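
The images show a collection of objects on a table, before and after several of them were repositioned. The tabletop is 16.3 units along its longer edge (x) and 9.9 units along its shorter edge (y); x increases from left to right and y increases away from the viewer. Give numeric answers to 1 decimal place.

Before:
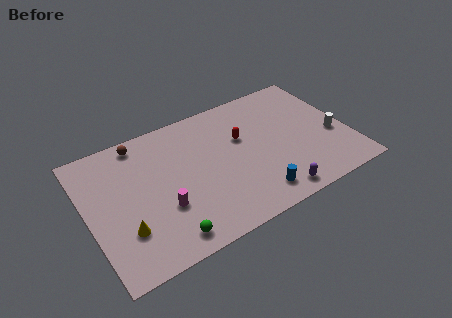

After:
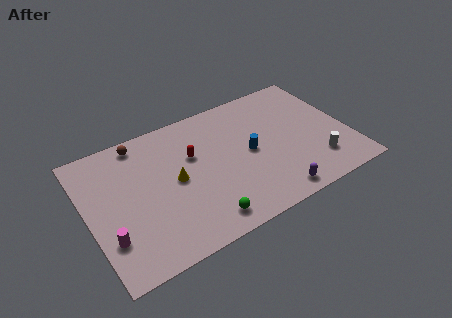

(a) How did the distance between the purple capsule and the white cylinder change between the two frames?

-1.9

The distance was about 5.1 in the first image and 3.2 in the second, so they moved 1.9 units closer together.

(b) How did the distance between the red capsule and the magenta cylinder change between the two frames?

+0.6

Before: roughly 6.1 units apart; after: 6.7. That's 0.6 units further apart.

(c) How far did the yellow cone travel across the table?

4.0

The yellow cone was near (2.0, 2.9) before and (5.4, 5.0) after, so it travelled √(3.4² + 2.1²) ≈ 4.0 units.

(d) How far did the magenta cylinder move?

3.5

The magenta cylinder was near (4.4, 3.4) before and (1.0, 2.8) after, so it travelled √(3.4² + 0.6²) ≈ 3.5 units.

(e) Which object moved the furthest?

the yellow cone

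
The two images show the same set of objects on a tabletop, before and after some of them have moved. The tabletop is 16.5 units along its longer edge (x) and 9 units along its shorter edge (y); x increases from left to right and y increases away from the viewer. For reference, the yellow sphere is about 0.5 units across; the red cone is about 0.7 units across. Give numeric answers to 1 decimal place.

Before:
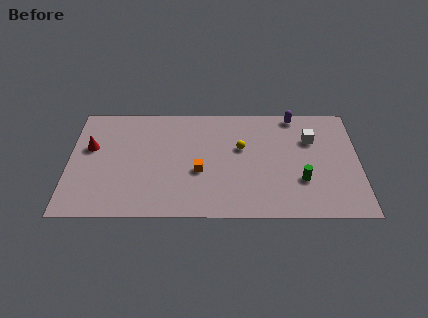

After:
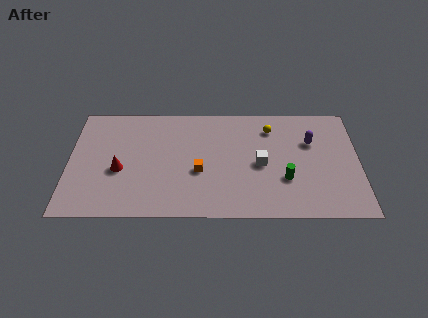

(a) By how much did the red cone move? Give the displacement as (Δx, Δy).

(1.7, -1.8)

The red cone was at about (1.2, 5.5) and moved to about (2.9, 3.7).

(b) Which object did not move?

the orange cube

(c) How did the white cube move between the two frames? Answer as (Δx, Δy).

(-2.9, -2.0)

The white cube started near (13.8, 6.2) and ended near (10.9, 4.2).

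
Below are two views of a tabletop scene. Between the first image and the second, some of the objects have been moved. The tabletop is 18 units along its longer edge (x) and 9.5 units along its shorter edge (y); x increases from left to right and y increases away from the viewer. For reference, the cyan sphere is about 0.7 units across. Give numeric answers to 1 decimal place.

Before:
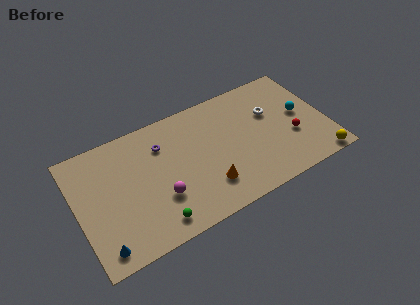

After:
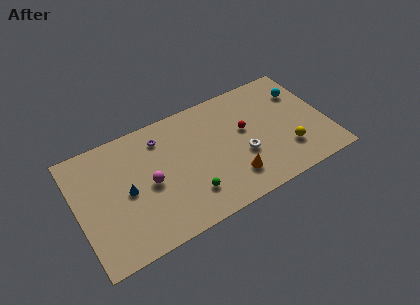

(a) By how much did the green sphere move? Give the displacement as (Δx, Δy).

(2.6, 0.9)

From the two frames, the green sphere sits at roughly (5.1, 1.4) before and (7.7, 2.3) after.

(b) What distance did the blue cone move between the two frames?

4.0

From (1.3, 1.3) to (3.5, 4.6), the blue cone covered √(2.2² + 3.3²) ≈ 4.0 units.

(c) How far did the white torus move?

3.5

The white torus moved from about (14.2, 6.1) to (11.8, 3.6), a distance of √(2.4² + 2.5²) ≈ 3.5.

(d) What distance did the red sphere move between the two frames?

3.8

From (15.4, 3.5) to (12.2, 5.5), the red sphere covered √(3.2² + 2.0²) ≈ 3.8 units.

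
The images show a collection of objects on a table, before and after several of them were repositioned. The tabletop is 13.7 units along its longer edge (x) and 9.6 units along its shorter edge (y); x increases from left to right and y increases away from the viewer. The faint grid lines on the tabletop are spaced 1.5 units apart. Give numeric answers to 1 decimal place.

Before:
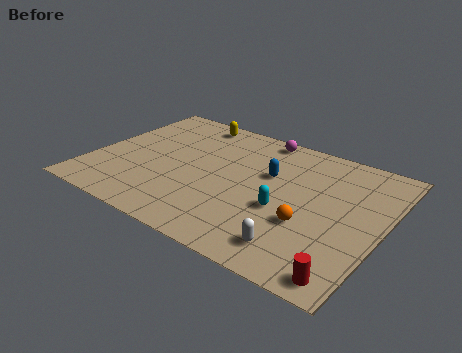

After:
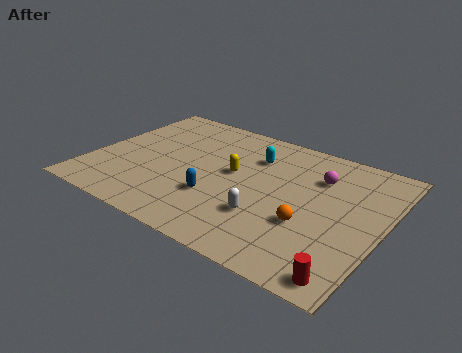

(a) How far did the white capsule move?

2.1

From (10.3, 1.6) to (8.6, 2.9), the white capsule covered √(1.7² + 1.3²) ≈ 2.1 units.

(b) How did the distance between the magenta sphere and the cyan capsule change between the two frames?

-2.2

They were about 5.3 units apart before and 3.1 after — 2.2 units closer together.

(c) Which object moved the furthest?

the yellow capsule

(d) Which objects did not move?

the orange sphere and the red cylinder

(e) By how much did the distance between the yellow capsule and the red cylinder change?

-4.1

Before: roughly 11.6 units apart; after: 7.5. That's 4.1 units closer together.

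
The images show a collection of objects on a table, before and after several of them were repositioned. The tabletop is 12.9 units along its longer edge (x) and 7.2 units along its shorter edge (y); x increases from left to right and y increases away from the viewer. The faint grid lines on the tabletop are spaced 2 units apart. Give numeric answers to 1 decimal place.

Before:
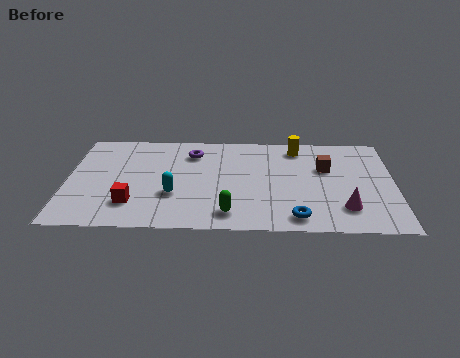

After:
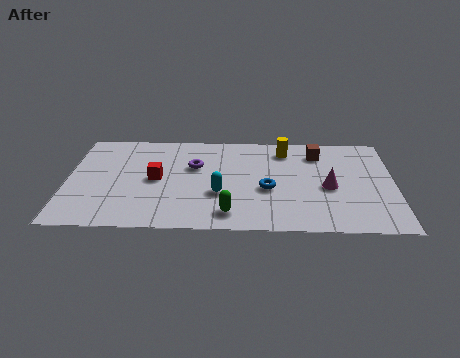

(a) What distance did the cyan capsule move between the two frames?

1.8

The cyan capsule was near (4.2, 2.5) before and (6.0, 2.6) after, so it travelled √(1.8² + 0.1²) ≈ 1.8 units.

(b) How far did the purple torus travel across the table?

1.0

The purple torus was near (4.9, 5.6) before and (5.0, 4.6) after, so it travelled √(0.1² + 1.0²) ≈ 1.0 units.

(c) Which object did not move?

the green capsule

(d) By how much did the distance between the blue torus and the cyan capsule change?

-3.1

The distance was about 5.0 in the first image and 1.9 in the second, so they moved 3.1 units closer together.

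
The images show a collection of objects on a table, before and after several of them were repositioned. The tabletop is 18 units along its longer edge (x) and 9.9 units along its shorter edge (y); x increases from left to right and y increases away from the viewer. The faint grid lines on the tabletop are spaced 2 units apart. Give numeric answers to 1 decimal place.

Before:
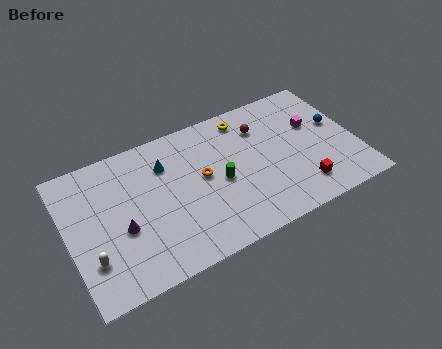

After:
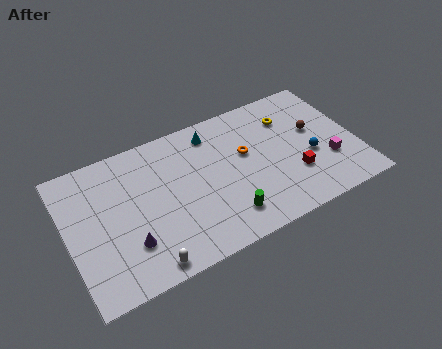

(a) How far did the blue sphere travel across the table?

2.5

The blue sphere was near (17.0, 5.7) before and (15.1, 4.0) after, so it travelled √(1.9² + 1.7²) ≈ 2.5 units.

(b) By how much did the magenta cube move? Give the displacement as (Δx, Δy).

(0.5, -3.0)

The magenta cube started near (15.6, 6.2) and ended near (16.1, 3.2).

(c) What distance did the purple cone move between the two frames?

1.2

The purple cone moved from about (3.2, 4.0) to (3.5, 2.8), a distance of √(0.3² + 1.2²) ≈ 1.2.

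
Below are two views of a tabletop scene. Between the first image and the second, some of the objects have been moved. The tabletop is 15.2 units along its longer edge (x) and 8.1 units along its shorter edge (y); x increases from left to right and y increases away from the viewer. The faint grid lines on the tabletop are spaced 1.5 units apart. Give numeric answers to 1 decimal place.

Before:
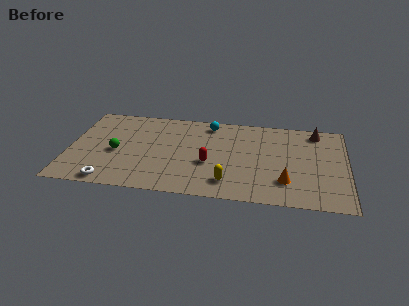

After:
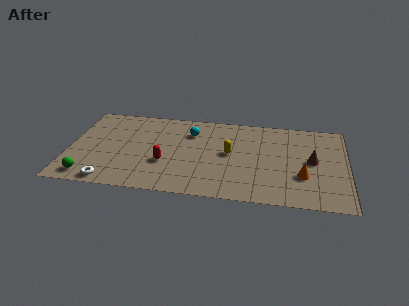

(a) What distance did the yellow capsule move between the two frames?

2.7

The yellow capsule moved from about (8.8, 1.6) to (8.8, 4.3), a distance of √(0.0² + 2.7²) ≈ 2.7.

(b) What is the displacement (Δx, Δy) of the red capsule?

(-2.4, -0.3)

The red capsule started near (7.7, 3.2) and ended near (5.3, 2.9).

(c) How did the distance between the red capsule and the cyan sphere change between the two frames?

-0.4

Before: roughly 3.8 units apart; after: 3.4. That's 0.4 units closer together.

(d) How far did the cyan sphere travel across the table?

1.4

From (7.6, 7.0) to (6.6, 6.0), the cyan sphere covered √(1.0² + 1.0²) ≈ 1.4 units.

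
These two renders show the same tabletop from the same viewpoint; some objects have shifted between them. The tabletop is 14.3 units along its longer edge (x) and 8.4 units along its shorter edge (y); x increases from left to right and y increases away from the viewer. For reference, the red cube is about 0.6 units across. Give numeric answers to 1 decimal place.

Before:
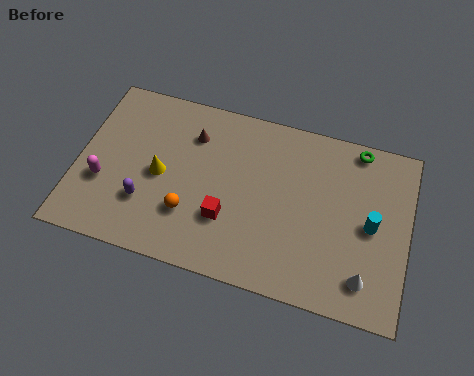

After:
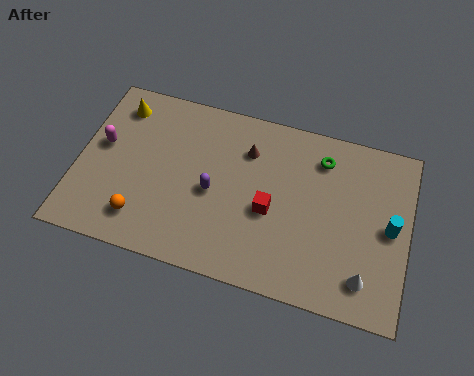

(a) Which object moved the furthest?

the yellow cone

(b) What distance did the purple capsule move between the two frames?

3.1

From (3.1, 2.5) to (5.9, 3.8), the purple capsule covered √(2.8² + 1.3²) ≈ 3.1 units.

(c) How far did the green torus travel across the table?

1.7

The green torus was near (11.9, 7.6) before and (10.4, 6.7) after, so it travelled √(1.5² + 0.9²) ≈ 1.7 units.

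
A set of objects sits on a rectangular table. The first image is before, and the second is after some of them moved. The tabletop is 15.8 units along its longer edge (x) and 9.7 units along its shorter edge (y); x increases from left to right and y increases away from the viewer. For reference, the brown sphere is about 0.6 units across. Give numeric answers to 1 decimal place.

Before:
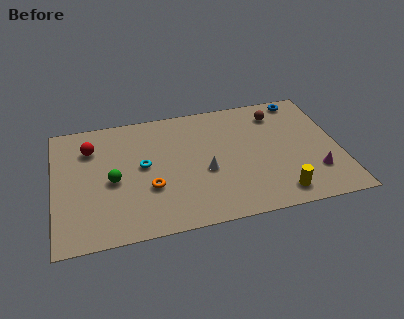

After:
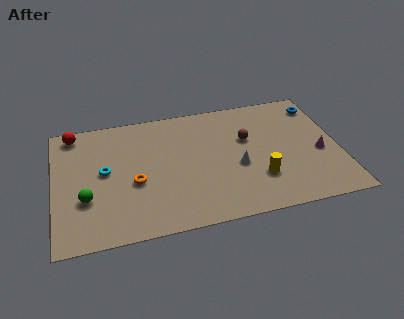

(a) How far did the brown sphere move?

2.5

The brown sphere moved from about (12.6, 7.8) to (10.8, 6.1), a distance of √(1.8² + 1.7²) ≈ 2.5.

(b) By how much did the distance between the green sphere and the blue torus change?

+2.5

The distance was about 11.6 in the first image and 14.1 in the second, so they moved 2.5 units further apart.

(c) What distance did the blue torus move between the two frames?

1.2

The blue torus was near (14.0, 8.7) before and (15.0, 8.0) after, so it travelled √(1.0² + 0.7²) ≈ 1.2 units.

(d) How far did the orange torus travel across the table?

1.0

From (5.2, 3.4) to (4.4, 4.0), the orange torus covered √(0.8² + 0.6²) ≈ 1.0 units.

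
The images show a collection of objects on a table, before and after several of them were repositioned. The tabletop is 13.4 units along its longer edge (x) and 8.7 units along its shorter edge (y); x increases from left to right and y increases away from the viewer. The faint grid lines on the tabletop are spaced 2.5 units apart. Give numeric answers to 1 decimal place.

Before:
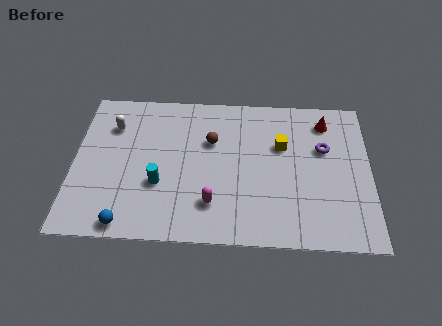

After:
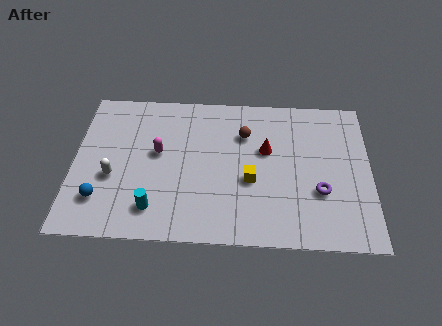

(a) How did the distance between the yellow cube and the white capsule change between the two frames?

-1.5

They were about 7.7 units apart before and 6.2 after — 1.5 units closer together.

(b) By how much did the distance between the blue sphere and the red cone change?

-2.8

Before: roughly 10.9 units apart; after: 8.1. That's 2.8 units closer together.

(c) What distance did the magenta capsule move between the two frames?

3.8

The magenta capsule moved from about (6.3, 2.1) to (3.8, 4.9), a distance of √(2.5² + 2.8²) ≈ 3.8.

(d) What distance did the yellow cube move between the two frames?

2.5

The yellow cube was near (9.4, 5.6) before and (8.0, 3.5) after, so it travelled √(1.4² + 2.1²) ≈ 2.5 units.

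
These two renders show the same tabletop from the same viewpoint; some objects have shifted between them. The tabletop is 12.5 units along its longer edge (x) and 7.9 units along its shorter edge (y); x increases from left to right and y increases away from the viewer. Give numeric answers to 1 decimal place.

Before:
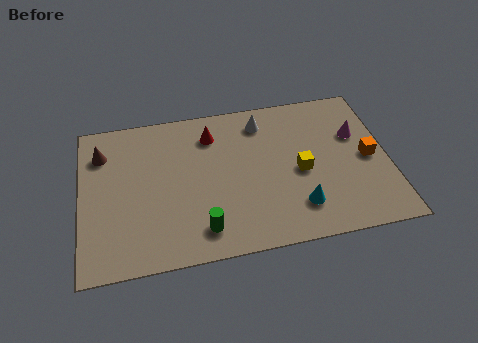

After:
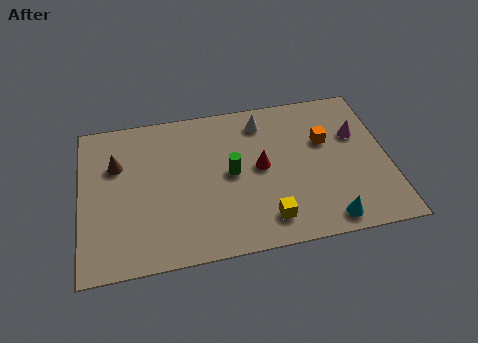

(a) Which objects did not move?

the magenta cone and the white cone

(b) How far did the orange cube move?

2.1

From (11.7, 3.8) to (10.0, 5.0), the orange cube covered √(1.7² + 1.2²) ≈ 2.1 units.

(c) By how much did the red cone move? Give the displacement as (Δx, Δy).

(1.9, -2.1)

The red cone was at about (5.4, 6.2) and moved to about (7.3, 4.1).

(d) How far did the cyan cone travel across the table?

1.4

The cyan cone was near (8.7, 1.8) before and (9.8, 0.9) after, so it travelled √(1.1² + 0.9²) ≈ 1.4 units.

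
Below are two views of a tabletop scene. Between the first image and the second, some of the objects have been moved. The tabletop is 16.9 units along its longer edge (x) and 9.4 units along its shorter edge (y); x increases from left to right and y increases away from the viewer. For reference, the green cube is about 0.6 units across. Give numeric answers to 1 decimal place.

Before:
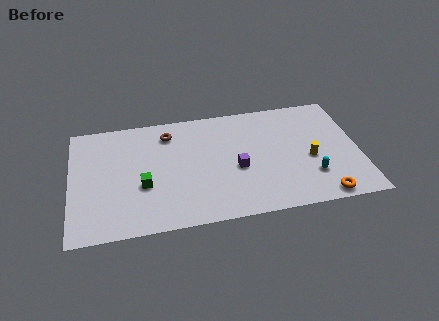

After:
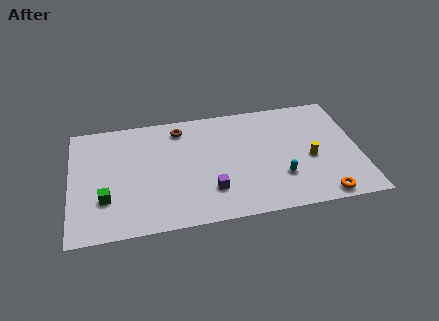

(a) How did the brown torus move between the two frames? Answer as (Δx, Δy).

(0.7, 0.3)

From the two frames, the brown torus sits at roughly (5.8, 7.6) before and (6.5, 7.9) after.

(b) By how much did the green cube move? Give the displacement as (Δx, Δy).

(-2.2, -0.7)

From the two frames, the green cube sits at roughly (4.2, 3.6) before and (2.0, 2.9) after.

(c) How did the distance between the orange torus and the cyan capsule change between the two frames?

+1.2

The distance was about 1.8 in the first image and 3.0 in the second, so they moved 1.2 units further apart.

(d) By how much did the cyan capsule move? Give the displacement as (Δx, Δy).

(-1.8, 0.2)

The cyan capsule started near (14.0, 2.6) and ended near (12.2, 2.8).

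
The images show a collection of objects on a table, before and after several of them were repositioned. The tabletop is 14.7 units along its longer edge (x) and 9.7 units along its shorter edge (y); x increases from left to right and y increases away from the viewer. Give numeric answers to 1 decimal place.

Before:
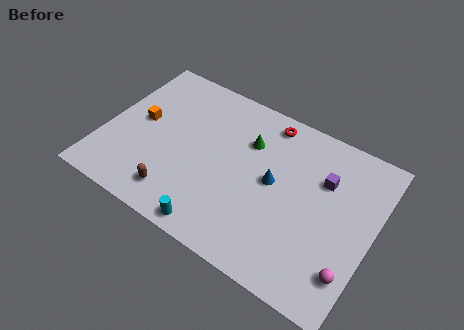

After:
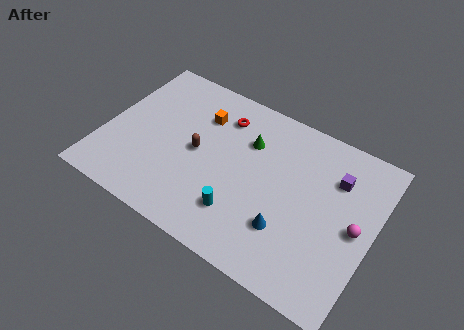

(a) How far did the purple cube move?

0.7

The purple cube was near (11.8, 6.6) before and (12.4, 7.0) after, so it travelled √(0.6² + 0.4²) ≈ 0.7 units.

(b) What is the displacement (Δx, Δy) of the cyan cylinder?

(1.1, 1.5)

The cyan cylinder started near (6.8, 0.9) and ended near (7.9, 2.4).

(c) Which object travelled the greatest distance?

the orange cube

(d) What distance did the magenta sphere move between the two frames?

2.5

From (13.9, 2.2) to (13.8, 4.7), the magenta sphere covered √(0.1² + 2.5²) ≈ 2.5 units.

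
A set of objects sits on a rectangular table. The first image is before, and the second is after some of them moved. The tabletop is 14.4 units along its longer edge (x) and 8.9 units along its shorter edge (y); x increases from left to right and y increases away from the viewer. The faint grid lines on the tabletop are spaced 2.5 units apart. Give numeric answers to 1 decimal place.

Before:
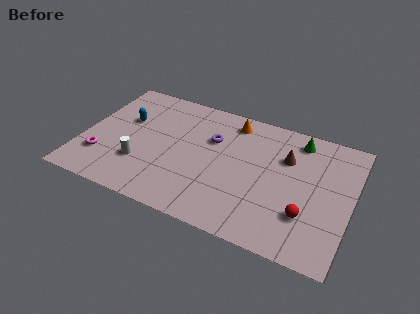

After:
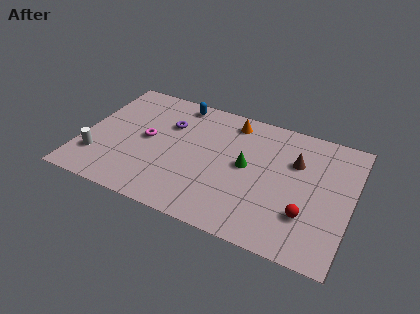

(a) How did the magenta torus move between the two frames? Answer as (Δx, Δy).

(2.2, 2.2)

The magenta torus started near (1.2, 2.4) and ended near (3.4, 4.6).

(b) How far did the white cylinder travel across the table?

2.3

The white cylinder moved from about (3.3, 2.7) to (1.0, 2.3), a distance of √(2.3² + 0.4²) ≈ 2.3.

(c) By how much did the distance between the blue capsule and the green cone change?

-4.2

They were about 9.4 units apart before and 5.2 after — 4.2 units closer together.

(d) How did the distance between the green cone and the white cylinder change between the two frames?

-1.2

Before: roughly 9.4 units apart; after: 8.2. That's 1.2 units closer together.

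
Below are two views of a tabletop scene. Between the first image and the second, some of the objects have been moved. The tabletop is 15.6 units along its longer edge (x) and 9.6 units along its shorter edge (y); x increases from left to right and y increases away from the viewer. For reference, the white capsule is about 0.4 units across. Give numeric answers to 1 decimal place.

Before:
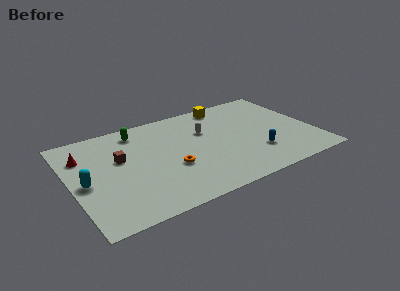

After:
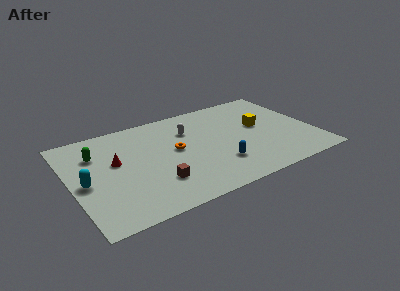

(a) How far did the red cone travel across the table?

2.4

The red cone moved from about (1.0, 7.0) to (2.9, 5.6), a distance of √(1.9² + 1.4²) ≈ 2.4.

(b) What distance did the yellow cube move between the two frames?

3.6

From (10.5, 8.5) to (12.3, 5.4), the yellow cube covered √(1.8² + 3.1²) ≈ 3.6 units.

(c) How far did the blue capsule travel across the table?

2.5

From (11.6, 2.7) to (9.1, 2.6), the blue capsule covered √(2.5² + 0.1²) ≈ 2.5 units.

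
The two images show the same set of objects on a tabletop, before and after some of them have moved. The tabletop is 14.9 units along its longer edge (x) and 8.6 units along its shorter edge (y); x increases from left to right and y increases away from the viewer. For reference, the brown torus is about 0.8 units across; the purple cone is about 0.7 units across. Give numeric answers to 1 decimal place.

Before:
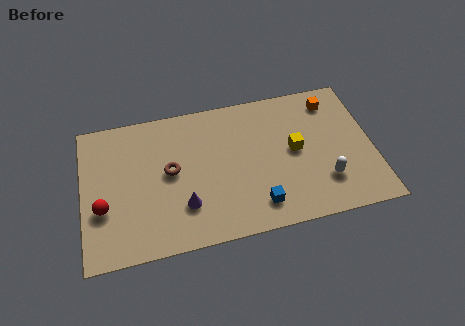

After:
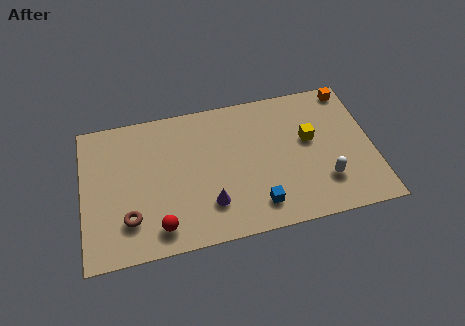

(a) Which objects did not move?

the blue cube and the white capsule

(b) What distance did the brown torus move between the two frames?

3.3

The brown torus was near (4.5, 4.6) before and (2.3, 2.2) after, so it travelled √(2.2² + 2.4²) ≈ 3.3 units.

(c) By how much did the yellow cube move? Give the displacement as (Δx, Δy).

(0.8, 0.5)

The yellow cube was at about (10.9, 4.5) and moved to about (11.7, 5.0).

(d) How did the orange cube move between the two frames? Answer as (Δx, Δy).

(1.0, 0.6)

The orange cube started near (13.0, 7.1) and ended near (14.0, 7.7).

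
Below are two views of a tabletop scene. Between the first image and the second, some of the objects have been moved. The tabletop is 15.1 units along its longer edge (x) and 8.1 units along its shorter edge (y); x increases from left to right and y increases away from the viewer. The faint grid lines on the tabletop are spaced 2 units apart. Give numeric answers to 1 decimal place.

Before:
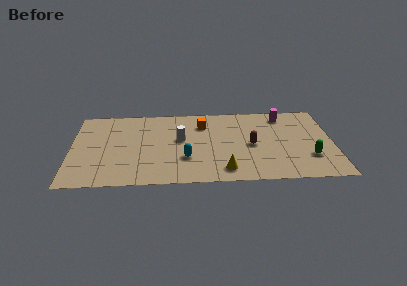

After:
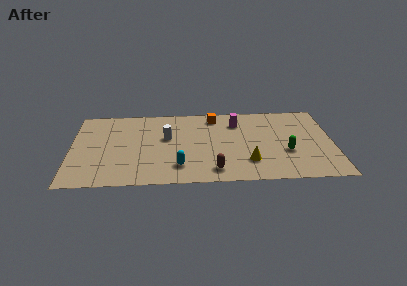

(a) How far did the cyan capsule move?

0.9

The cyan capsule moved from about (6.6, 2.6) to (6.2, 1.8), a distance of √(0.4² + 0.8²) ≈ 0.9.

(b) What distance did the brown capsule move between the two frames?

3.3

From (10.4, 3.8) to (8.2, 1.3), the brown capsule covered √(2.2² + 2.5²) ≈ 3.3 units.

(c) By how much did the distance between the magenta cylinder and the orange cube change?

-3.3

They were about 4.8 units apart before and 1.5 after — 3.3 units closer together.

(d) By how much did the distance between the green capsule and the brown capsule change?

+0.9

Before: roughly 3.6 units apart; after: 4.5. That's 0.9 units further apart.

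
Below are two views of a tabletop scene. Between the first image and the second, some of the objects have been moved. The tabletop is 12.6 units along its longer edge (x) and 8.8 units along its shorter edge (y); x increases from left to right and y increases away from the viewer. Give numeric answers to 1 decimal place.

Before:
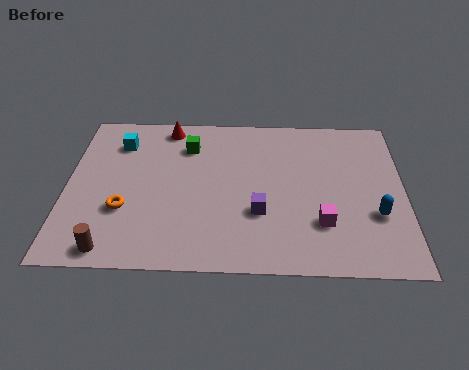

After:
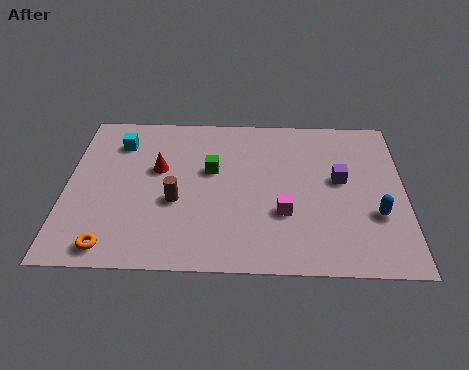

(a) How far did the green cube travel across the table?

1.7

The green cube moved from about (4.5, 6.7) to (5.4, 5.3), a distance of √(0.9² + 1.4²) ≈ 1.7.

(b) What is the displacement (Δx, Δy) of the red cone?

(-0.3, -2.5)

The red cone started near (3.7, 7.8) and ended near (3.4, 5.3).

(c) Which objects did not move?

the blue capsule and the cyan cube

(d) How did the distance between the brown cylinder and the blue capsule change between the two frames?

-2.5

Before: roughly 9.9 units apart; after: 7.4. That's 2.5 units closer together.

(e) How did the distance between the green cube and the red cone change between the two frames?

+0.6

The distance was about 1.4 in the first image and 2.0 in the second, so they moved 0.6 units further apart.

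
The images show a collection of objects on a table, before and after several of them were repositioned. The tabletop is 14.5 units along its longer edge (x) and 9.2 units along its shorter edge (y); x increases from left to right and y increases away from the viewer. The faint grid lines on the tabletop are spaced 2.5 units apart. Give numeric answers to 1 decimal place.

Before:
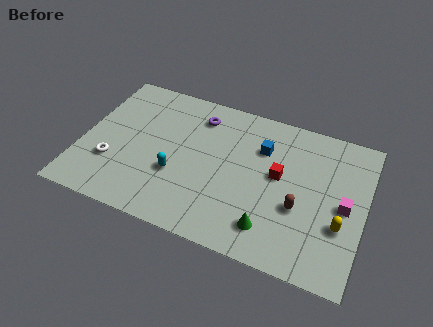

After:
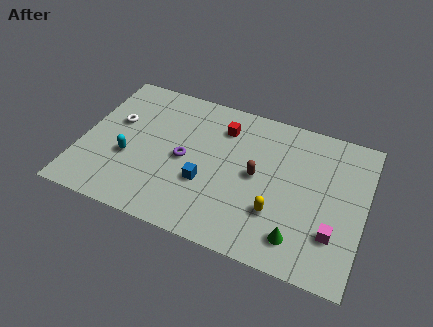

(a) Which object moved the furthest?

the blue cube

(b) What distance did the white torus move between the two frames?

2.7

From (1.7, 2.9) to (1.6, 5.6), the white torus covered √(0.1² + 2.7²) ≈ 2.7 units.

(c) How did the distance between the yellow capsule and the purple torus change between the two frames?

-3.6

The distance was about 8.8 in the first image and 5.2 in the second, so they moved 3.6 units closer together.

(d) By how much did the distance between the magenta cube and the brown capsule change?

+2.2

The distance was about 2.4 in the first image and 4.6 in the second, so they moved 2.2 units further apart.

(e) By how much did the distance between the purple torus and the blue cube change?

-1.9

They were about 3.5 units apart before and 1.6 after — 1.9 units closer together.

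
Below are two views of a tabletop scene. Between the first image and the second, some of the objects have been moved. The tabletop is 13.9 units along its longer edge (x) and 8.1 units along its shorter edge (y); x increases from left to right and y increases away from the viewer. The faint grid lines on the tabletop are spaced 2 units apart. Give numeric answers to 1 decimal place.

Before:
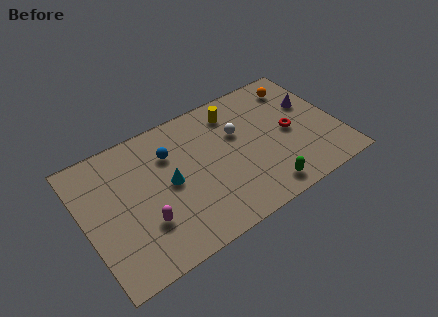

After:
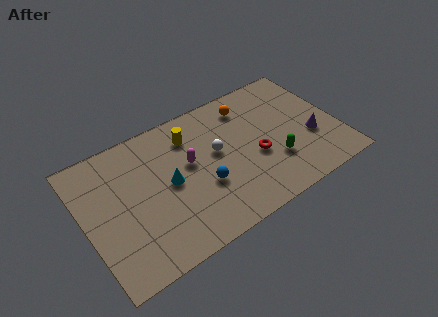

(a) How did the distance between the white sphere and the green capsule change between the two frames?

-0.6

The distance was about 4.2 in the first image and 3.6 in the second, so they moved 0.6 units closer together.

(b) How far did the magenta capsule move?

3.6

The magenta capsule was near (3.0, 2.5) before and (5.8, 4.7) after, so it travelled √(2.8² + 2.2²) ≈ 3.6 units.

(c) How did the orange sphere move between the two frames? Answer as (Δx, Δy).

(-2.8, 0.0)

The orange sphere started near (12.2, 6.6) and ended near (9.4, 6.6).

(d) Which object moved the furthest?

the magenta capsule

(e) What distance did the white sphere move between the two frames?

1.4

From (8.6, 5.2) to (7.3, 4.6), the white sphere covered √(1.3² + 0.6²) ≈ 1.4 units.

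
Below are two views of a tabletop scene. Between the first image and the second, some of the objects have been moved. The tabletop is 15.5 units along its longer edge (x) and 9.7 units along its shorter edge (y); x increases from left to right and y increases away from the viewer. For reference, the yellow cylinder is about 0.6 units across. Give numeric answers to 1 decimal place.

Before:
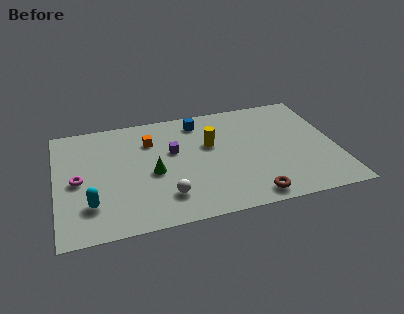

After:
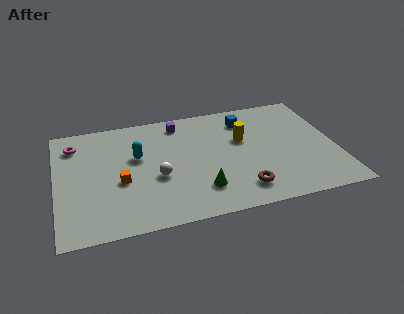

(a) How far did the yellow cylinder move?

1.8

From (8.6, 6.0) to (10.4, 6.0), the yellow cylinder covered √(1.8² + 0.0²) ≈ 1.8 units.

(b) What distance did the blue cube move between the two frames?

2.6

The blue cube was near (8.1, 8.2) before and (10.7, 7.7) after, so it travelled √(2.6² + 0.5²) ≈ 2.6 units.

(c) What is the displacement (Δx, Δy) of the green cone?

(2.5, -2.0)

The green cone started near (5.3, 4.3) and ended near (7.8, 2.3).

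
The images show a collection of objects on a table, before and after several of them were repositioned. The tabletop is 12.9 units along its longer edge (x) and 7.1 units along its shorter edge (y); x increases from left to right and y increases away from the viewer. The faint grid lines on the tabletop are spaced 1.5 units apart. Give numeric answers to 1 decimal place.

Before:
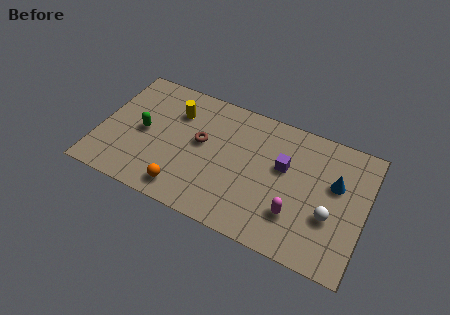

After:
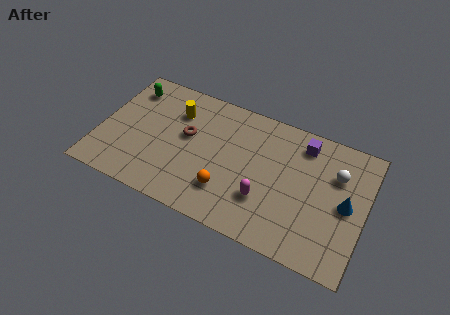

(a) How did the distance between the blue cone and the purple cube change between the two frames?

+0.8

Before: roughly 2.5 units apart; after: 3.3. That's 0.8 units further apart.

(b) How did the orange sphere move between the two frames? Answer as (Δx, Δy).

(2.0, 0.8)

The orange sphere started near (4.4, 1.1) and ended near (6.4, 1.9).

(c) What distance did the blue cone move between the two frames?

1.1

The blue cone moved from about (11.4, 4.4) to (12.0, 3.5), a distance of √(0.6² + 0.9²) ≈ 1.1.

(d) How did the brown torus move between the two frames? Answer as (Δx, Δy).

(-0.7, 0.1)

The brown torus started near (4.9, 4.0) and ended near (4.2, 4.1).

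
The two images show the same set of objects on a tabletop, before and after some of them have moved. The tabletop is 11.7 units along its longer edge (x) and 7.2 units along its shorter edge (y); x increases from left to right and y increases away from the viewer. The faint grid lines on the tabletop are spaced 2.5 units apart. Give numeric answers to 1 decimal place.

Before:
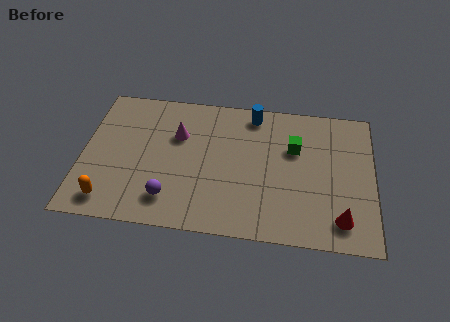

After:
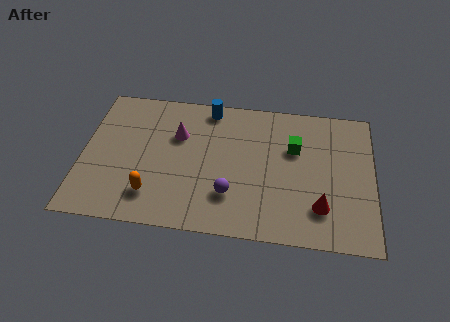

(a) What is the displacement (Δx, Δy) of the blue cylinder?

(-1.8, 0.1)

From the two frames, the blue cylinder sits at roughly (6.8, 6.3) before and (5.0, 6.4) after.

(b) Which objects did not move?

the magenta cone and the green cube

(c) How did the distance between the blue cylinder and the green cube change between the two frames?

+1.6

They were about 2.3 units apart before and 3.9 after — 1.6 units further apart.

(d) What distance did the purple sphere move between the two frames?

2.5

From (3.6, 1.5) to (6.0, 2.0), the purple sphere covered √(2.4² + 0.5²) ≈ 2.5 units.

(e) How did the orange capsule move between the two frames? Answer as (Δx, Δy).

(1.7, 0.5)

The orange capsule was at about (1.2, 1.1) and moved to about (2.9, 1.6).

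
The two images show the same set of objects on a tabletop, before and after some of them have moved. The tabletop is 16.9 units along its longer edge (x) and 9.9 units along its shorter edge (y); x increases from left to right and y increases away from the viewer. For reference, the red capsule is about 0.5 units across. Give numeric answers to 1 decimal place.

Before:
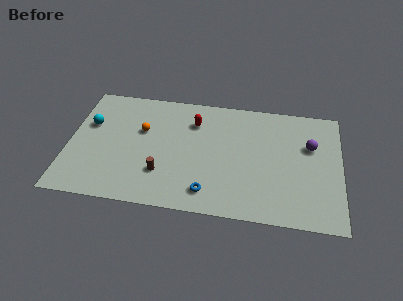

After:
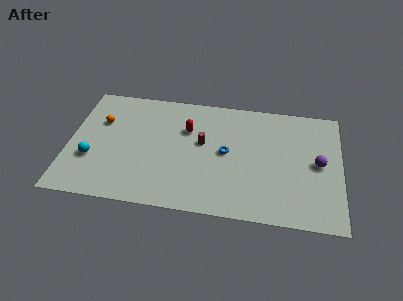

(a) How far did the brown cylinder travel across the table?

3.8

The brown cylinder was near (5.9, 2.8) before and (8.3, 5.7) after, so it travelled √(2.4² + 2.9²) ≈ 3.8 units.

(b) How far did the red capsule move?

0.8

From (7.7, 7.4) to (7.3, 6.7), the red capsule covered √(0.4² + 0.7²) ≈ 0.8 units.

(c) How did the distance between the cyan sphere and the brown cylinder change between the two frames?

+1.3

They were about 5.9 units apart before and 7.2 after — 1.3 units further apart.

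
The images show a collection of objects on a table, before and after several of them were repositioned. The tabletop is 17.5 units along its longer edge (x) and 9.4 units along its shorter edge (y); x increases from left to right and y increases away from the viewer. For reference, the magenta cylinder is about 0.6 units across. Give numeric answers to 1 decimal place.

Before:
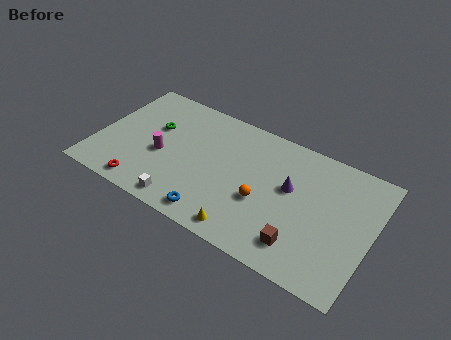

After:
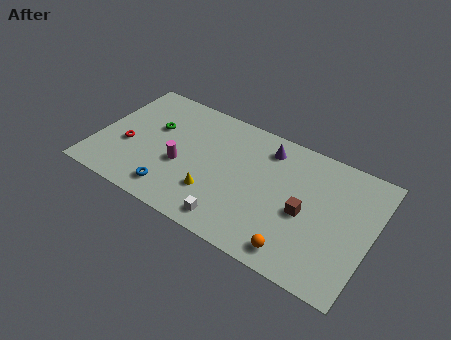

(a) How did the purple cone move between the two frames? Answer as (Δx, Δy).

(-1.8, 2.2)

The purple cone was at about (12.3, 5.5) and moved to about (10.5, 7.7).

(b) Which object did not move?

the green torus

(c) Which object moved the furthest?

the orange sphere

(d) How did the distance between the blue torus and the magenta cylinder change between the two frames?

-2.6

They were about 4.8 units apart before and 2.2 after — 2.6 units closer together.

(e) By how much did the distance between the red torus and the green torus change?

-2.2

Before: roughly 4.8 units apart; after: 2.6. That's 2.2 units closer together.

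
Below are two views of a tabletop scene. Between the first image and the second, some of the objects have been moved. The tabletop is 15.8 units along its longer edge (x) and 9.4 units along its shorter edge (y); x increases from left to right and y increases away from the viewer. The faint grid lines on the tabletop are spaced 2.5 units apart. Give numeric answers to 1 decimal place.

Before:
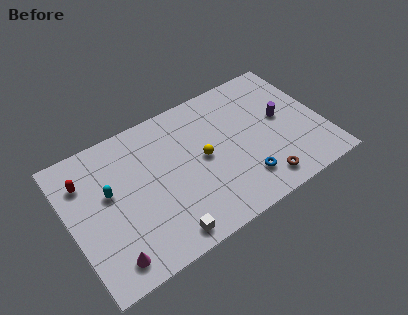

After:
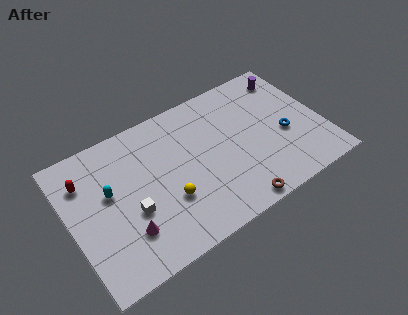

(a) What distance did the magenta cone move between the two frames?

1.6

The magenta cone was near (1.9, 1.4) before and (3.1, 2.5) after, so it travelled √(1.2² + 1.1²) ≈ 1.6 units.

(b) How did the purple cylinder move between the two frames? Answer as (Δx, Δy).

(1.0, 2.7)

From the two frames, the purple cylinder sits at roughly (13.4, 5.1) before and (14.4, 7.8) after.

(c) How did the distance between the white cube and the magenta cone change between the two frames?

-2.1

The distance was about 3.3 in the first image and 1.2 in the second, so they moved 2.1 units closer together.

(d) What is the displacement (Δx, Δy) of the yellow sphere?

(-2.5, -1.6)

From the two frames, the yellow sphere sits at roughly (8.3, 4.8) before and (5.8, 3.2) after.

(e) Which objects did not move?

the cyan capsule and the red capsule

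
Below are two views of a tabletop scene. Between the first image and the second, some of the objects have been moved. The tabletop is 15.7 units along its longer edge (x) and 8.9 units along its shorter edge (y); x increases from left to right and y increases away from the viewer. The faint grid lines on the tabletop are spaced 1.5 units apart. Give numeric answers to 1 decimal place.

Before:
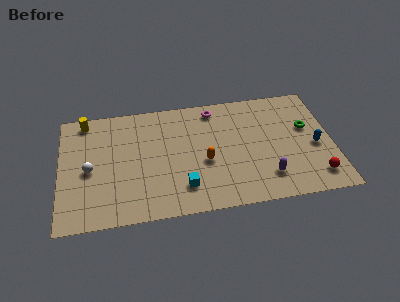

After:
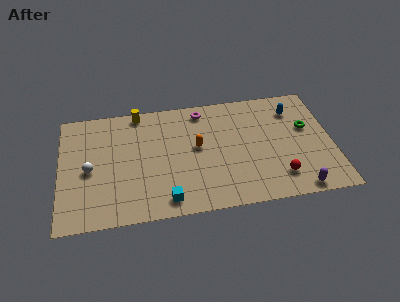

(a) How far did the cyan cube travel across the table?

1.3

From (7.0, 2.0) to (6.0, 1.2), the cyan cube covered √(1.0² + 0.8²) ≈ 1.3 units.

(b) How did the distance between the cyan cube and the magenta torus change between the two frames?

+0.9

Before: roughly 6.0 units apart; after: 6.9. That's 0.9 units further apart.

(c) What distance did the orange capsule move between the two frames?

1.3

The orange capsule moved from about (8.3, 3.7) to (7.9, 4.9), a distance of √(0.4² + 1.2²) ≈ 1.3.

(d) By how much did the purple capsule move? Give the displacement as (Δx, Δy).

(1.7, -1.2)

The purple capsule was at about (11.8, 2.0) and moved to about (13.5, 0.8).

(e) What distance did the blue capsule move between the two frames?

3.2

The blue capsule was near (14.7, 3.9) before and (13.6, 6.9) after, so it travelled √(1.1² + 3.0²) ≈ 3.2 units.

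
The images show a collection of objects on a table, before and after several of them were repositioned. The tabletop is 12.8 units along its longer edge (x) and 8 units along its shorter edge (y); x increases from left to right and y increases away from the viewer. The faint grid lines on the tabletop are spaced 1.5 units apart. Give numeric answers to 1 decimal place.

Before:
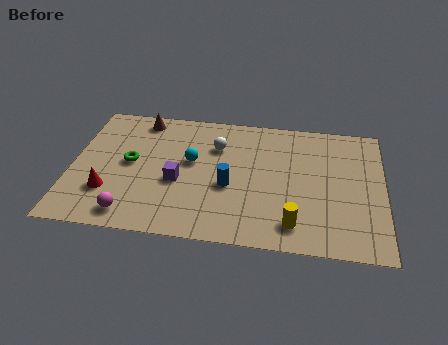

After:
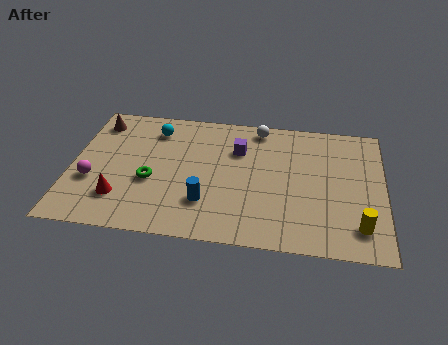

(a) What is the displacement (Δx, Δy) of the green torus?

(0.9, -1.0)

The green torus started near (2.4, 4.2) and ended near (3.3, 3.2).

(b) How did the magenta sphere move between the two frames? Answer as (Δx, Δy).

(-1.7, 1.8)

From the two frames, the magenta sphere sits at roughly (2.6, 1.1) before and (0.9, 2.9) after.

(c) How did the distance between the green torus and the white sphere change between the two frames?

+2.0

Before: roughly 3.8 units apart; after: 5.8. That's 2.0 units further apart.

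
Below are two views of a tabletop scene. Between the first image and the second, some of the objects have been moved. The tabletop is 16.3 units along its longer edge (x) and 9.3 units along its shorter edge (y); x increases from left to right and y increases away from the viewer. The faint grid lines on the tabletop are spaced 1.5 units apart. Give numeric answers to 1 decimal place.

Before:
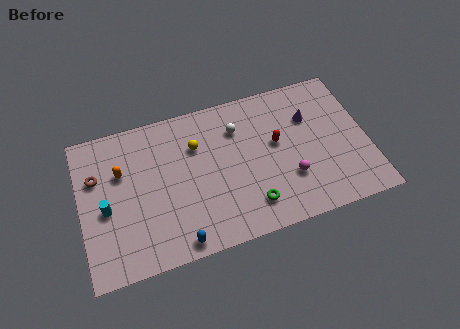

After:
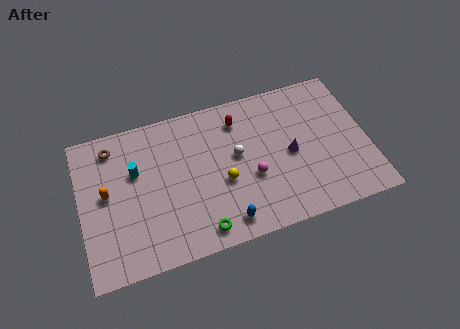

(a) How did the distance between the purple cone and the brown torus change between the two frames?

-1.7

The distance was about 12.2 in the first image and 10.5 in the second, so they moved 1.7 units closer together.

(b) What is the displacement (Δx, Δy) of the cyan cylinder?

(1.8, 1.8)

The cyan cylinder started near (1.4, 4.1) and ended near (3.2, 5.9).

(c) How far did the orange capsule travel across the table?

1.4

The orange capsule moved from about (2.4, 6.1) to (1.5, 5.0), a distance of √(0.9² + 1.1²) ≈ 1.4.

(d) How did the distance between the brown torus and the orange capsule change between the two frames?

+1.4

Before: roughly 1.4 units apart; after: 2.8. That's 1.4 units further apart.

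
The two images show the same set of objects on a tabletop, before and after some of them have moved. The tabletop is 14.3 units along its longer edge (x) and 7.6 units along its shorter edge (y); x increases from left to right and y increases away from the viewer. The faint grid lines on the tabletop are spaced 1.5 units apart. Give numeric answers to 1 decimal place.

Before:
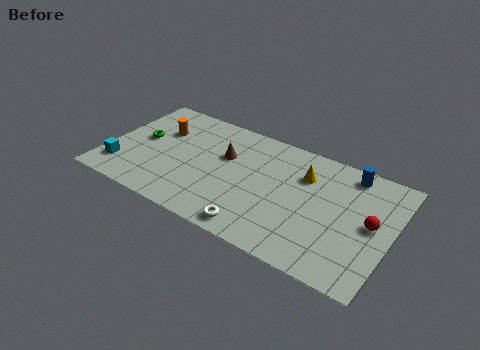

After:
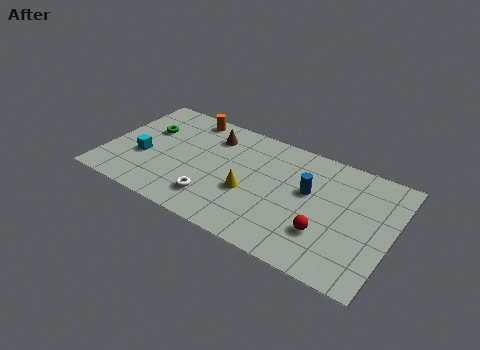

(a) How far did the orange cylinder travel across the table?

2.0

From (2.4, 5.1) to (3.6, 6.7), the orange cylinder covered √(1.2² + 1.6²) ≈ 2.0 units.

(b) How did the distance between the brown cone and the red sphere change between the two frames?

-0.4

They were about 7.6 units apart before and 7.2 after — 0.4 units closer together.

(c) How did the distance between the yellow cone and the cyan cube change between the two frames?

-4.2

The distance was about 9.6 in the first image and 5.4 in the second, so they moved 4.2 units closer together.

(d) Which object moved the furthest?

the yellow cone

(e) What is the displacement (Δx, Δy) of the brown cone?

(-0.8, 1.1)

From the two frames, the brown cone sits at roughly (5.8, 4.8) before and (5.0, 5.9) after.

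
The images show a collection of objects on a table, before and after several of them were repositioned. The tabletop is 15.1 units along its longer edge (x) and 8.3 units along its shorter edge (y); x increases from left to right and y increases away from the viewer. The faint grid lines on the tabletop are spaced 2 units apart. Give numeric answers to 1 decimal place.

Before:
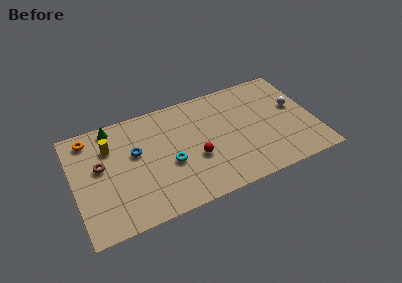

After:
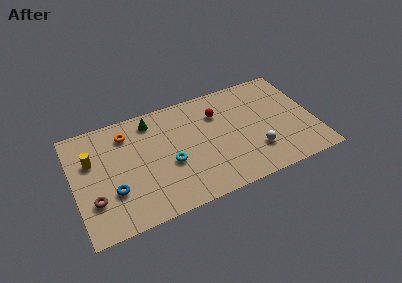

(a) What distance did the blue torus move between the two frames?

2.8

The blue torus was near (3.9, 5.0) before and (2.3, 2.7) after, so it travelled √(1.6² + 2.3²) ≈ 2.8 units.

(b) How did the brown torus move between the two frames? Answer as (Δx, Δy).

(-0.6, -2.3)

The brown torus was at about (1.7, 4.8) and moved to about (1.1, 2.5).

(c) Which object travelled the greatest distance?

the white sphere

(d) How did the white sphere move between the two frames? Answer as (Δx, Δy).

(-2.8, -2.5)

From the two frames, the white sphere sits at roughly (14.0, 4.8) before and (11.2, 2.3) after.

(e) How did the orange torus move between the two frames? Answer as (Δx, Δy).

(2.3, -0.5)

The orange torus was at about (1.2, 7.1) and moved to about (3.5, 6.6).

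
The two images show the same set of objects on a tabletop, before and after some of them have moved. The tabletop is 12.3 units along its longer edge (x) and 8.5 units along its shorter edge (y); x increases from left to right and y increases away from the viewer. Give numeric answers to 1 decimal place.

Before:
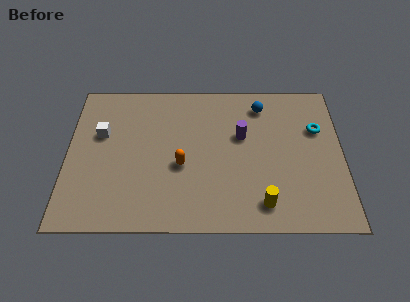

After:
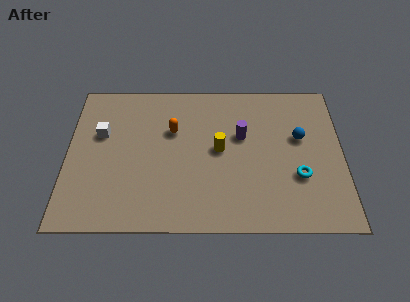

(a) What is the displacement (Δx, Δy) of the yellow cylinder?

(-1.9, 3.0)

The yellow cylinder started near (8.7, 1.4) and ended near (6.8, 4.4).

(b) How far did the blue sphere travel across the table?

2.5

The blue sphere was near (8.7, 7.0) before and (10.4, 5.1) after, so it travelled √(1.7² + 1.9²) ≈ 2.5 units.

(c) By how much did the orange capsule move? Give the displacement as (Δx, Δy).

(-0.4, 2.0)

The orange capsule started near (5.1, 3.5) and ended near (4.7, 5.5).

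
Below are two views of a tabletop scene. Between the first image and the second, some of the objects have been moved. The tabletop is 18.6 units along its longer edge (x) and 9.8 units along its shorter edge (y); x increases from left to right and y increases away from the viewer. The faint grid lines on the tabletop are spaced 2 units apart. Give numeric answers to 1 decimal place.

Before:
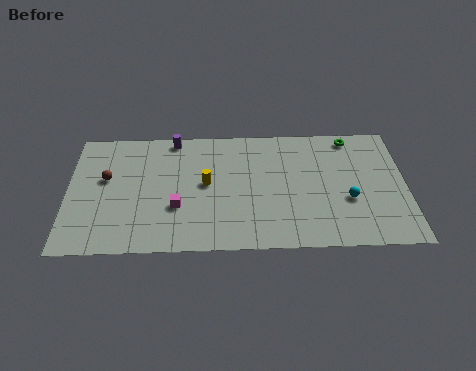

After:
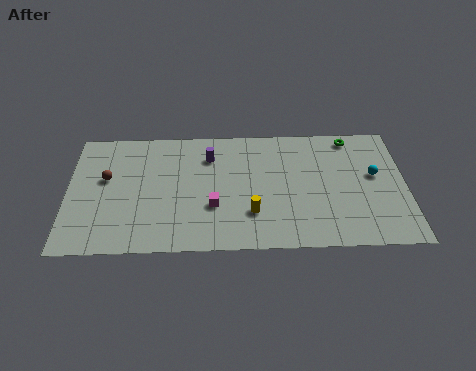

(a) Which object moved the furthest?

the yellow cylinder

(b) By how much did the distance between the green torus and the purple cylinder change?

-1.9

They were about 9.9 units apart before and 8.0 after — 1.9 units closer together.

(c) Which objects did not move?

the green torus and the brown sphere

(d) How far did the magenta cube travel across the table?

2.0

From (6.0, 3.4) to (8.0, 3.4), the magenta cube covered √(2.0² + 0.0²) ≈ 2.0 units.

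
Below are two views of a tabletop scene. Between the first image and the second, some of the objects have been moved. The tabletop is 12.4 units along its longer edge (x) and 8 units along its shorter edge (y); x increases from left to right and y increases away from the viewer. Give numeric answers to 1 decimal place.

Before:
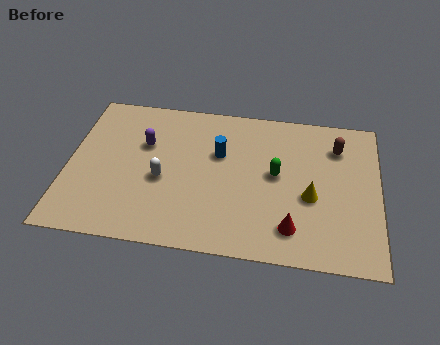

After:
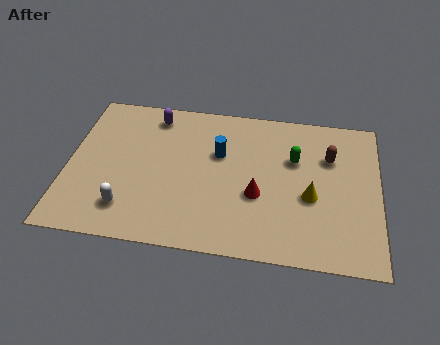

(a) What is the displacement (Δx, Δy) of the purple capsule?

(0.3, 1.6)

The purple capsule was at about (3.0, 5.2) and moved to about (3.3, 6.8).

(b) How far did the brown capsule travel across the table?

0.7

The brown capsule was near (10.7, 6.1) before and (10.4, 5.5) after, so it travelled √(0.3² + 0.6²) ≈ 0.7 units.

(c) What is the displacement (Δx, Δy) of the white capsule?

(-1.3, -1.7)

The white capsule started near (3.8, 3.4) and ended near (2.5, 1.7).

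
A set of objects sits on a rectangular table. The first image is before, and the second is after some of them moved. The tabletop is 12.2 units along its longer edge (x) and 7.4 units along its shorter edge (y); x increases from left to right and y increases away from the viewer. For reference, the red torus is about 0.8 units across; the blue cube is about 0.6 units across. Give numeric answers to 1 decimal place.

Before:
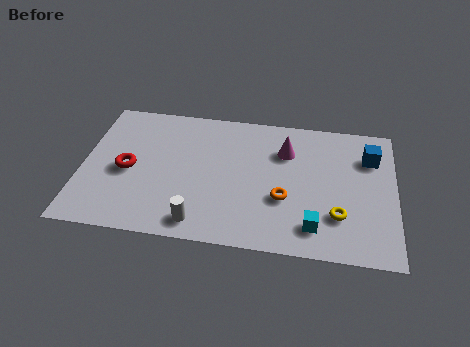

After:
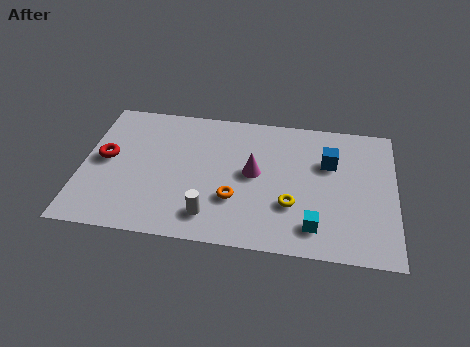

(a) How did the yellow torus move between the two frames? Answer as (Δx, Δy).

(-1.8, 0.3)

The yellow torus started near (10.0, 2.1) and ended near (8.2, 2.4).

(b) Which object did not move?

the cyan cube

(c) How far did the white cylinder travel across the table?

0.6

The white cylinder moved from about (4.7, 1.0) to (5.1, 1.4), a distance of √(0.4² + 0.4²) ≈ 0.6.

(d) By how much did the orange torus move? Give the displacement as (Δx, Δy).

(-1.9, -0.3)

The orange torus started near (7.9, 2.7) and ended near (6.0, 2.4).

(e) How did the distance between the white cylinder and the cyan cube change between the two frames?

-0.4

They were about 4.4 units apart before and 4.0 after — 0.4 units closer together.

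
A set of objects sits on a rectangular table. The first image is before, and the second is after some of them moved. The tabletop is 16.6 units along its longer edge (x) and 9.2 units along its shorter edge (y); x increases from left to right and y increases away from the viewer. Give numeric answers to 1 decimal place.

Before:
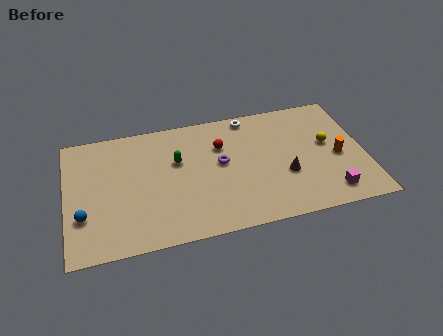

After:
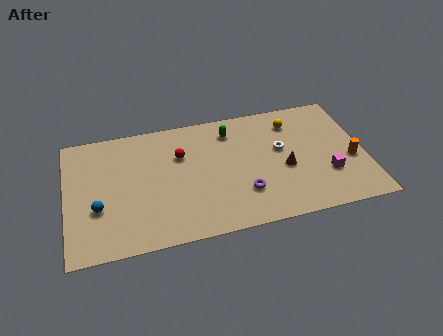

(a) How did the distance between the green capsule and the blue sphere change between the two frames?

+2.6

They were about 6.0 units apart before and 8.6 after — 2.6 units further apart.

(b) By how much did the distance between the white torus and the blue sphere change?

-0.4

They were about 10.9 units apart before and 10.5 after — 0.4 units closer together.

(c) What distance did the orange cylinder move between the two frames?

0.8

The orange cylinder was near (15.1, 4.1) before and (15.8, 3.7) after, so it travelled √(0.7² + 0.4²) ≈ 0.8 units.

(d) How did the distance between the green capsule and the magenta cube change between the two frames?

-2.5

They were about 9.3 units apart before and 6.8 after — 2.5 units closer together.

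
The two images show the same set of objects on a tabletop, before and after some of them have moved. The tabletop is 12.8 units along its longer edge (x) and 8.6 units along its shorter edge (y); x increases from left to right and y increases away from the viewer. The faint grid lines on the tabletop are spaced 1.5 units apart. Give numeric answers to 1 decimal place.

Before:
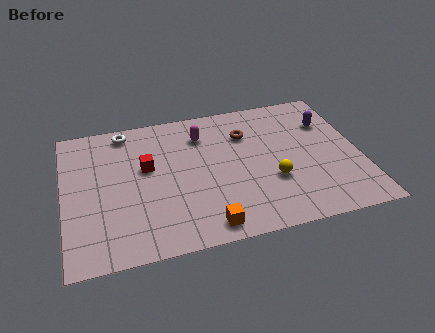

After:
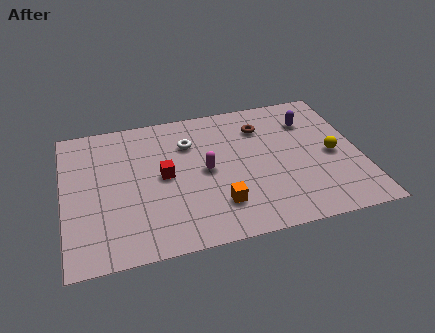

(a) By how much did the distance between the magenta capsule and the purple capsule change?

-0.4

They were about 5.5 units apart before and 5.1 after — 0.4 units closer together.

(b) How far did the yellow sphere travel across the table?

2.9

The yellow sphere was near (8.9, 3.0) before and (11.6, 4.0) after, so it travelled √(2.7² + 1.0²) ≈ 2.9 units.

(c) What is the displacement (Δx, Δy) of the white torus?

(2.7, -1.4)

The white torus started near (2.8, 7.6) and ended near (5.5, 6.2).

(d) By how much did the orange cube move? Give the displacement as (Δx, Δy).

(0.6, 1.1)

The orange cube started near (5.9, 1.0) and ended near (6.5, 2.1).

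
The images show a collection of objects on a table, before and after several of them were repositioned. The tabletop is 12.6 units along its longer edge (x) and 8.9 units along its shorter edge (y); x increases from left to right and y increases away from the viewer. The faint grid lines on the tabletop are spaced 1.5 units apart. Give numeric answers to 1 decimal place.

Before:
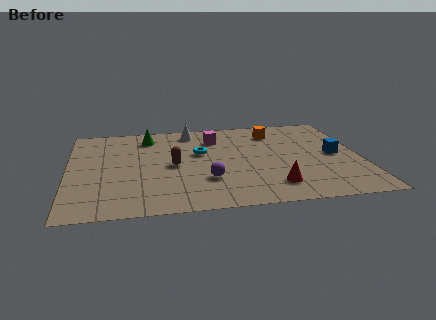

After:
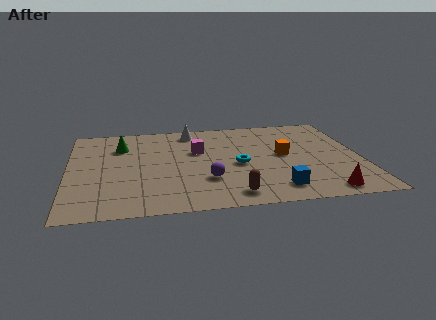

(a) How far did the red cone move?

2.2

From (8.7, 1.8) to (10.8, 1.0), the red cone covered √(2.1² + 0.8²) ≈ 2.2 units.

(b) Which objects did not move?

the purple sphere and the white cone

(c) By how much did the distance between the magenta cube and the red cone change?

+1.4

Before: roughly 5.5 units apart; after: 6.9. That's 1.4 units further apart.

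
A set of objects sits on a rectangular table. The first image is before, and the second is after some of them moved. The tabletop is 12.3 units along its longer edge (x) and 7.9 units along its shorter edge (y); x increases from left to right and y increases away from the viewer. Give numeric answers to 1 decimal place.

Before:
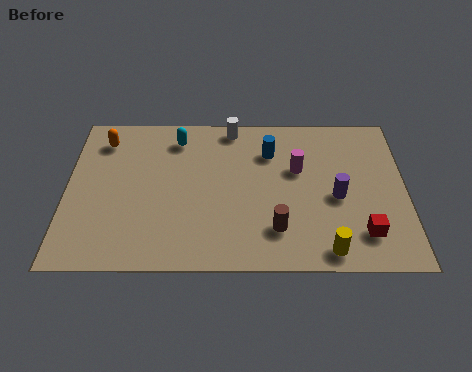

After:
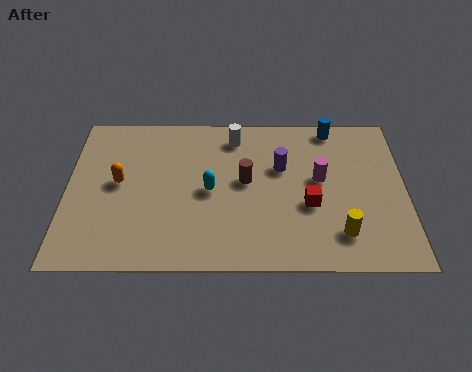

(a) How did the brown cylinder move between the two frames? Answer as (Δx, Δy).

(-1.1, 2.4)

The brown cylinder was at about (7.6, 1.9) and moved to about (6.5, 4.3).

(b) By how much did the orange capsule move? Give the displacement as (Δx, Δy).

(0.6, -2.2)

The orange capsule started near (1.3, 6.4) and ended near (1.9, 4.2).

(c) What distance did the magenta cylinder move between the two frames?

0.9

The magenta cylinder was near (8.4, 4.9) before and (9.2, 4.4) after, so it travelled √(0.8² + 0.5²) ≈ 0.9 units.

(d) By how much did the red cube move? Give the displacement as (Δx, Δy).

(-1.9, 1.4)

The red cube started near (10.7, 1.7) and ended near (8.8, 3.1).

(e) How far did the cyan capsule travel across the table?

3.0

From (4.0, 6.5) to (5.2, 3.8), the cyan capsule covered √(1.2² + 2.7²) ≈ 3.0 units.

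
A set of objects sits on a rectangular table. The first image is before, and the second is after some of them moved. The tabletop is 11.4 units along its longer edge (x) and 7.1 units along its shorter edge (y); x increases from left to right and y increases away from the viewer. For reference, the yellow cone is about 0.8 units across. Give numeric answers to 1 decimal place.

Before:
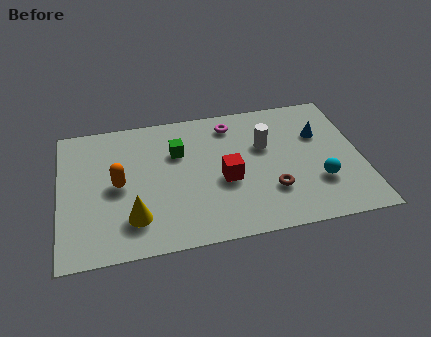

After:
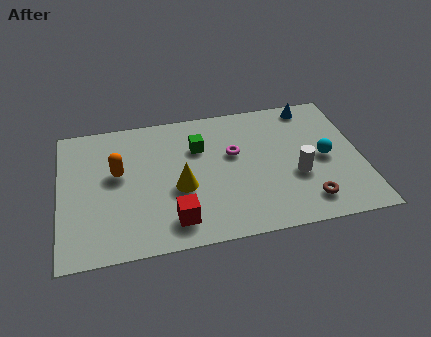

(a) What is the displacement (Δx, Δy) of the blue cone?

(-0.2, 1.6)

The blue cone was at about (9.9, 4.7) and moved to about (9.7, 6.3).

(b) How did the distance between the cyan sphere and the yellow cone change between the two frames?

-1.5

The distance was about 7.0 in the first image and 5.5 in the second, so they moved 1.5 units closer together.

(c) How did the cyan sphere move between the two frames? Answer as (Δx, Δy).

(0.3, 1.2)

The cyan sphere started near (9.7, 2.2) and ended near (10.0, 3.4).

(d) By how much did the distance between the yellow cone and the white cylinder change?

-1.4

Before: roughly 5.8 units apart; after: 4.4. That's 1.4 units closer together.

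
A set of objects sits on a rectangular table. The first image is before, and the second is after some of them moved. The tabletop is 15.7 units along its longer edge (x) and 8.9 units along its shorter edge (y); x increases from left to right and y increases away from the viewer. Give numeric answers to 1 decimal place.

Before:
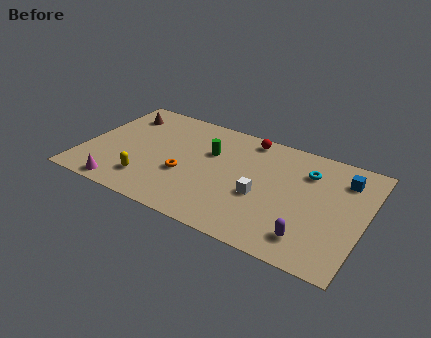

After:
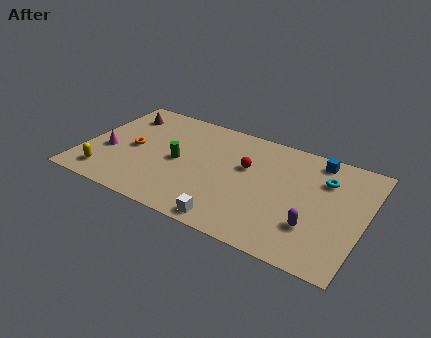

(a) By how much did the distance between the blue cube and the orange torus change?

+1.4

They were about 9.2 units apart before and 10.6 after — 1.4 units further apart.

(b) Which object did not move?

the brown cone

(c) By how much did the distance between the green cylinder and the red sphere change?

+1.1

The distance was about 2.8 in the first image and 3.9 in the second, so they moved 1.1 units further apart.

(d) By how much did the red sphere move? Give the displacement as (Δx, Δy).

(0.2, -2.4)

The red sphere was at about (8.8, 7.9) and moved to about (9.0, 5.5).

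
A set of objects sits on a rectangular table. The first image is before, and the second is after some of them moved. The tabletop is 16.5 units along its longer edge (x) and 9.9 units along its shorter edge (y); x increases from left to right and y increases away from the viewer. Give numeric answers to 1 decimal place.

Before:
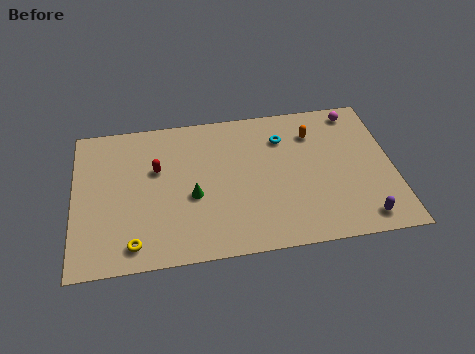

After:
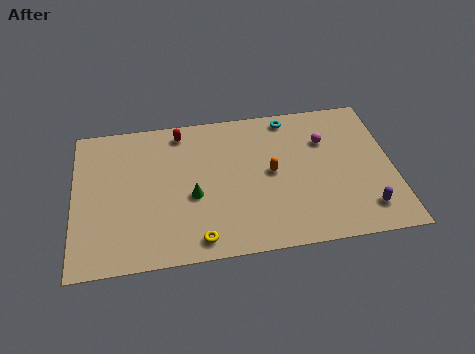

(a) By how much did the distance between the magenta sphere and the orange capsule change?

+0.8

Before: roughly 2.6 units apart; after: 3.4. That's 0.8 units further apart.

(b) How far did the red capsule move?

2.7

From (4.3, 6.2) to (5.6, 8.6), the red capsule covered √(1.3² + 2.4²) ≈ 2.7 units.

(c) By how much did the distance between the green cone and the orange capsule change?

-3.0

They were about 7.2 units apart before and 4.2 after — 3.0 units closer together.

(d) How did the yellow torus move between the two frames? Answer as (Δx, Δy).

(3.3, -0.2)

From the two frames, the yellow torus sits at roughly (3.0, 1.4) before and (6.3, 1.2) after.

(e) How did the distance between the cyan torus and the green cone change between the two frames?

+1.2

They were about 5.8 units apart before and 7.0 after — 1.2 units further apart.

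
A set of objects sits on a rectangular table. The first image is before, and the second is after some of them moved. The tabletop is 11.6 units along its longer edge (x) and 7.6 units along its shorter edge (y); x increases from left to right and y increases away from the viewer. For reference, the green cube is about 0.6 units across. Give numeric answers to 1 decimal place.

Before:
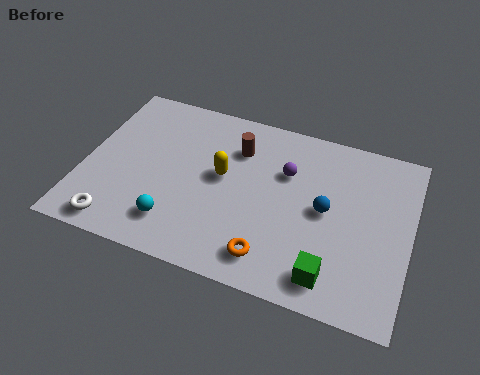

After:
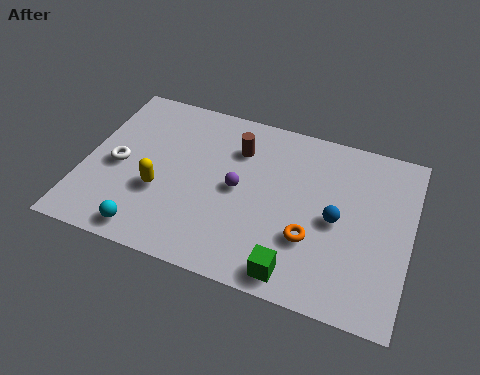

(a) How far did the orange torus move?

1.8

From (6.9, 1.3) to (8.2, 2.5), the orange torus covered √(1.3² + 1.2²) ≈ 1.8 units.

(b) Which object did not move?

the brown cylinder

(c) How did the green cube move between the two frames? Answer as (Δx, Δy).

(-1.2, -0.3)

From the two frames, the green cube sits at roughly (9.0, 1.2) before and (7.8, 0.9) after.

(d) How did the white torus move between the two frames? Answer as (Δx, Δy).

(-0.3, 2.6)

The white torus started near (1.5, 0.9) and ended near (1.2, 3.5).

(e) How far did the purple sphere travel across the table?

2.1

From (7.1, 5.1) to (5.5, 3.8), the purple sphere covered √(1.6² + 1.3²) ≈ 2.1 units.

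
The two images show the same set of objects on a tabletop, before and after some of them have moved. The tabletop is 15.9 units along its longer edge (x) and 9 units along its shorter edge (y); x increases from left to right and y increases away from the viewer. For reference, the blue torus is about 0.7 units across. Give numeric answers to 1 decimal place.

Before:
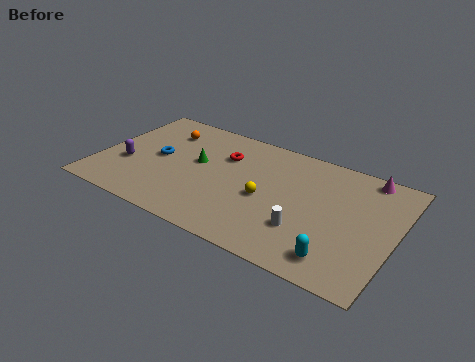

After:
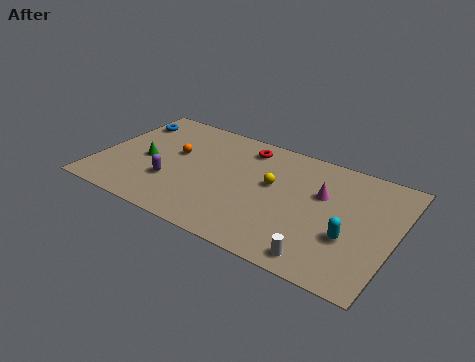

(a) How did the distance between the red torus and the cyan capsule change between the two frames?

-0.8

Before: roughly 8.3 units apart; after: 7.5. That's 0.8 units closer together.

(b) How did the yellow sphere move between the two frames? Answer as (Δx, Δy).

(0.2, 1.2)

From the two frames, the yellow sphere sits at roughly (9.1, 4.0) before and (9.3, 5.2) after.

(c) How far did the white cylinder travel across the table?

1.9

The white cylinder moved from about (11.4, 2.7) to (12.5, 1.1), a distance of √(1.1² + 1.6²) ≈ 1.9.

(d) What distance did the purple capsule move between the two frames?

2.5

The purple capsule was near (1.6, 3.3) before and (4.1, 2.9) after, so it travelled √(2.5² + 0.4²) ≈ 2.5 units.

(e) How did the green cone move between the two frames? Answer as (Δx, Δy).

(-2.7, -1.0)

The green cone was at about (5.2, 5.1) and moved to about (2.5, 4.1).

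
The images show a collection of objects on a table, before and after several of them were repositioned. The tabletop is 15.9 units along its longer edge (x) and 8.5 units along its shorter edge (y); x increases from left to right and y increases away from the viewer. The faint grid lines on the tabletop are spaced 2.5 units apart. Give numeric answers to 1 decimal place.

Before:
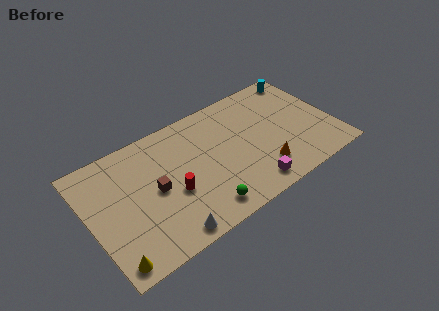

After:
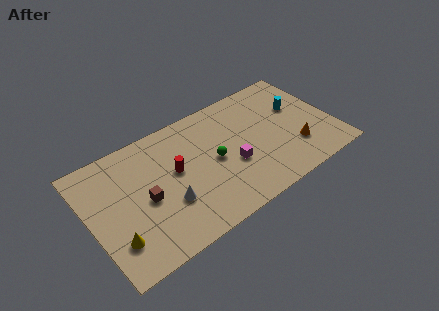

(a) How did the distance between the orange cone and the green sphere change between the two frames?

+1.2

Before: roughly 4.2 units apart; after: 5.4. That's 1.2 units further apart.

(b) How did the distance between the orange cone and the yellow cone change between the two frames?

+1.9

Before: roughly 10.0 units apart; after: 11.9. That's 1.9 units further apart.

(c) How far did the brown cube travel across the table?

0.8

The brown cube was near (4.2, 4.2) before and (3.5, 3.9) after, so it travelled √(0.7² + 0.3²) ≈ 0.8 units.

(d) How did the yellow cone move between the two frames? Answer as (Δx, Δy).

(0.4, 1.2)

The yellow cone started near (0.9, 1.0) and ended near (1.3, 2.2).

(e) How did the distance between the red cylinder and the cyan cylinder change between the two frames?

-2.0

Before: roughly 10.3 units apart; after: 8.3. That's 2.0 units closer together.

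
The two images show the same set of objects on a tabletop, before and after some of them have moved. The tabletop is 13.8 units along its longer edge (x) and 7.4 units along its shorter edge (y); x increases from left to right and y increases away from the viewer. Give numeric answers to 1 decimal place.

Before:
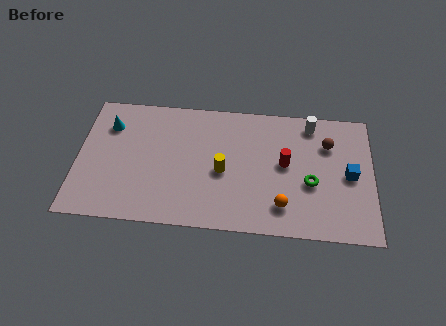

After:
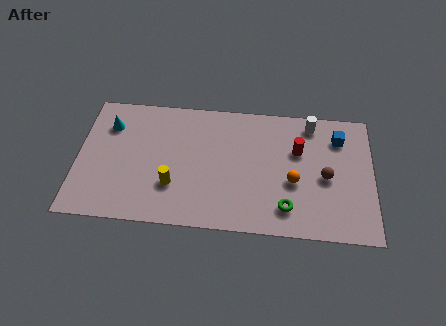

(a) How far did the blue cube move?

2.2

The blue cube moved from about (12.7, 3.6) to (12.2, 5.7), a distance of √(0.5² + 2.1²) ≈ 2.2.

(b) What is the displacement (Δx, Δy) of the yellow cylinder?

(-2.3, -1.0)

From the two frames, the yellow cylinder sits at roughly (6.8, 3.3) before and (4.5, 2.3) after.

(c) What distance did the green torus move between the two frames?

1.9

The green torus was near (10.9, 3.0) before and (9.8, 1.5) after, so it travelled √(1.1² + 1.5²) ≈ 1.9 units.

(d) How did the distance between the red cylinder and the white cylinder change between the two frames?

-1.0

They were about 2.7 units apart before and 1.7 after — 1.0 units closer together.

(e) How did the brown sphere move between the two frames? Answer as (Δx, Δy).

(-0.1, -1.9)

The brown sphere started near (11.7, 5.3) and ended near (11.6, 3.4).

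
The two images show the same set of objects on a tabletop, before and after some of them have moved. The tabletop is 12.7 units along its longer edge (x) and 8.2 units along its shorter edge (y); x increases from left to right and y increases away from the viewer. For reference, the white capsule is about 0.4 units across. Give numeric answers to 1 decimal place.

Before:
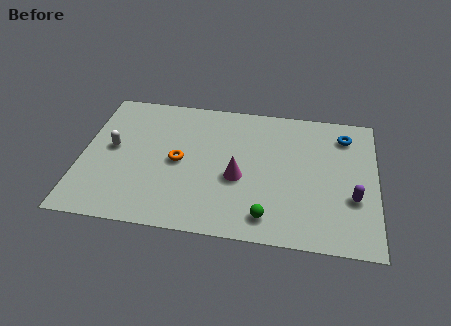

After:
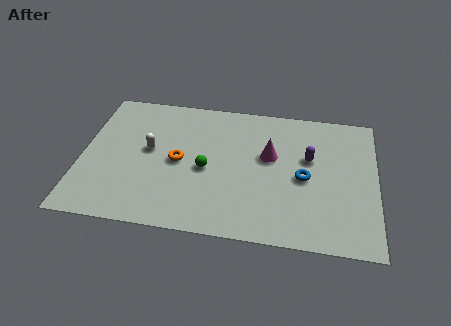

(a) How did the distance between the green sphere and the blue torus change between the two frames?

-2.0

Before: roughly 6.2 units apart; after: 4.2. That's 2.0 units closer together.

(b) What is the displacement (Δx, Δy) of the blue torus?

(-1.7, -2.8)

The blue torus was at about (11.3, 6.6) and moved to about (9.6, 3.8).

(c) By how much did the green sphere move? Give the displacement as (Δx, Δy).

(-2.7, 2.4)

The green sphere started near (8.1, 1.3) and ended near (5.4, 3.7).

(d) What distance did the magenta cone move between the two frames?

2.0

The magenta cone was near (6.8, 3.4) before and (8.1, 4.9) after, so it travelled √(1.3² + 1.5²) ≈ 2.0 units.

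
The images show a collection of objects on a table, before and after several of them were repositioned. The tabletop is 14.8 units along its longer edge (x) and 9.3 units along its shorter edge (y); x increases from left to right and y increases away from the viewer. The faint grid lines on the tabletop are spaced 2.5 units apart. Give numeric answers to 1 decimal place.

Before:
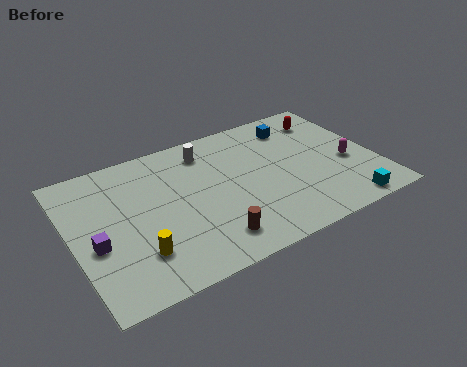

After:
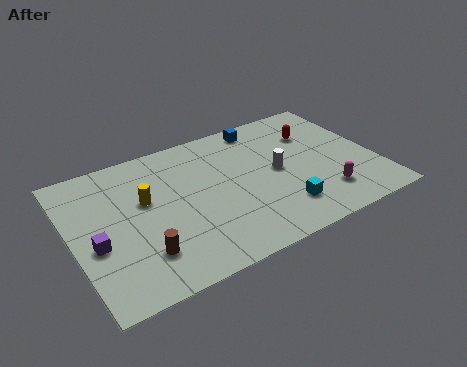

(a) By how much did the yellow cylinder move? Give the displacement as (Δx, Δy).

(0.8, 3.2)

From the two frames, the yellow cylinder sits at roughly (2.8, 2.4) before and (3.6, 5.6) after.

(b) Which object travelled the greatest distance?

the white cylinder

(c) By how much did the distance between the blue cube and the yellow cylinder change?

-3.3

Before: roughly 10.0 units apart; after: 6.7. That's 3.3 units closer together.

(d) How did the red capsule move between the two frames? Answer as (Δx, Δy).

(-0.8, -0.8)

The red capsule was at about (13.0, 7.4) and moved to about (12.2, 6.6).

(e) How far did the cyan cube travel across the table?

3.1

The cyan cube was near (12.7, 0.9) before and (9.8, 2.1) after, so it travelled √(2.9² + 1.2²) ≈ 3.1 units.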